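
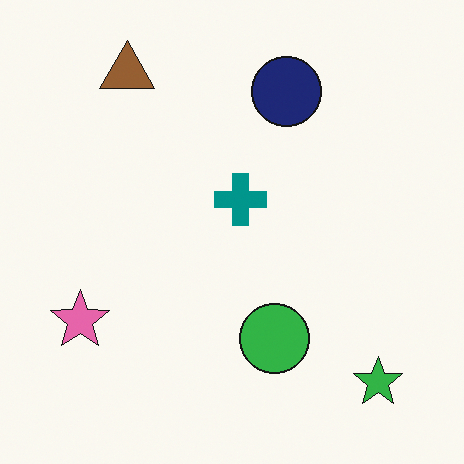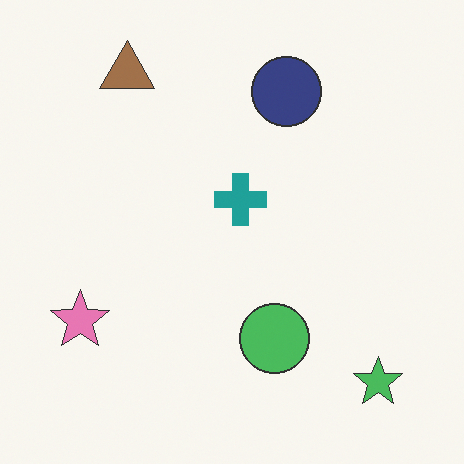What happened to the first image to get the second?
This is the original image given slightly reduced contrast.

Tones are pushed toward mid-grey across the whole image — a global contrast change.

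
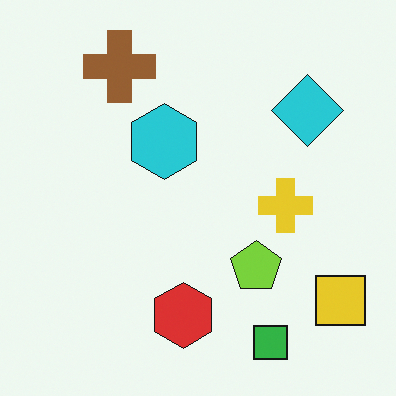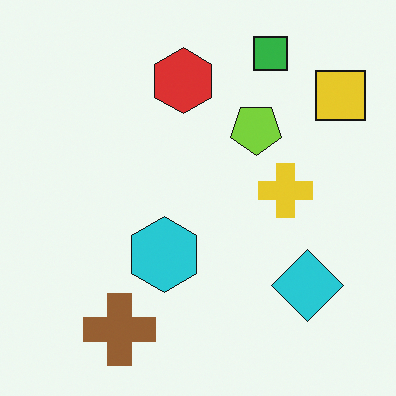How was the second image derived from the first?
Flipped vertically (top ↔ bottom).

The green square is in the bottom-right of the first image and the top-right of the second — shapes on opposite sides of the horizontal midline have swapped in a mirror flip.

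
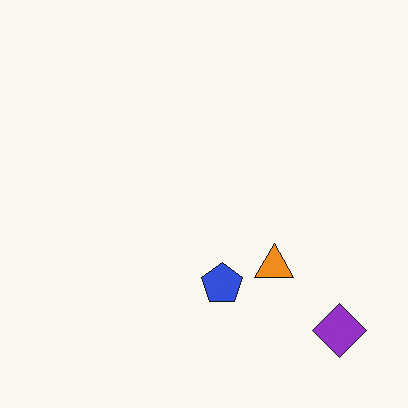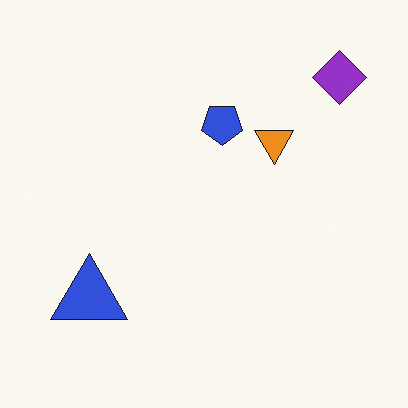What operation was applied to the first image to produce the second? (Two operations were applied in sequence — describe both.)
This is the original image flipped vertically (top ↔ bottom), then overlaid with an additional blue triangle.

The purple diamond is in the bottom-right of the first image and the top-right of the second — shapes on opposite sides of the horizontal midline have swapped in a mirror flip. A blue triangle appears in the second image that is absent from the first.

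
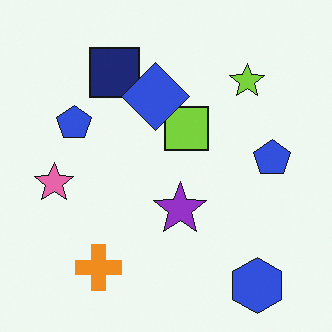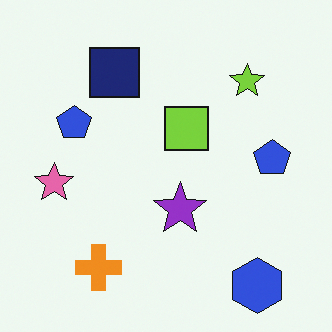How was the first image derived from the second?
Overlaid with an additional blue diamond.

A blue diamond appears in the first image that is absent from the second.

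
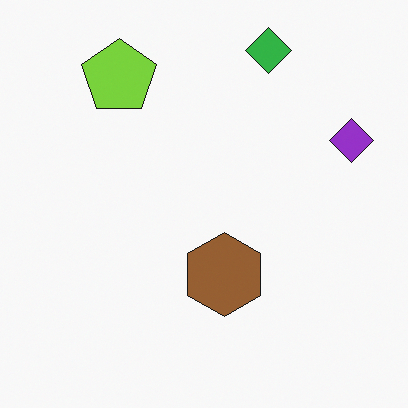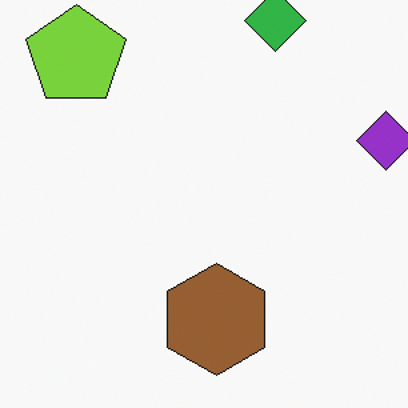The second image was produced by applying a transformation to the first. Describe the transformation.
The image was cropped to a modestly smaller region and rescaled.

The visible shapes are larger and the field of view is narrower; shapes near the original edges may be partly or wholly outside the frame — a crop-and-rescale.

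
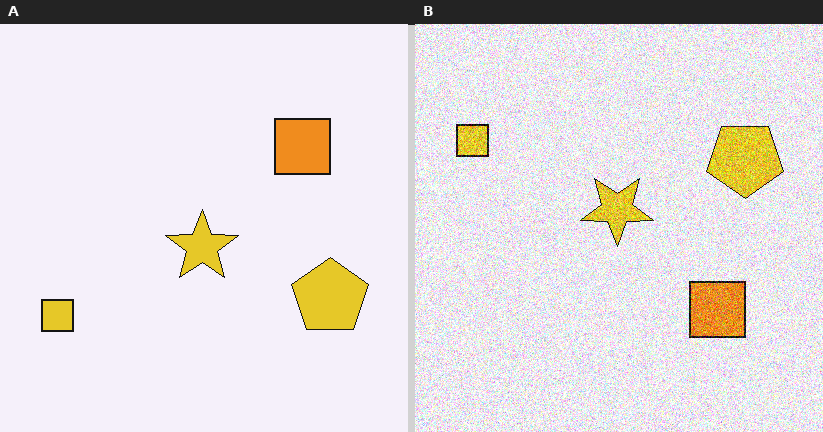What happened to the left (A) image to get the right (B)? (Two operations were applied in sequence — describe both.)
The right (B) image is the left (A) flipped vertically (top ↔ bottom), then degraded with a thick layer of grain.

The yellow square is in the bottom-left of the left (A) image and the top-left of the right (B) — shapes on opposite sides of the horizontal midline have swapped in a mirror flip. Random speckle covers the whole image, including the flat background.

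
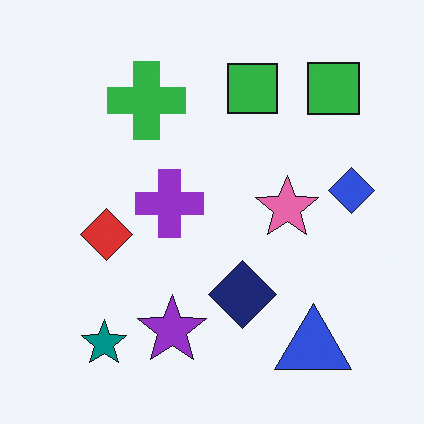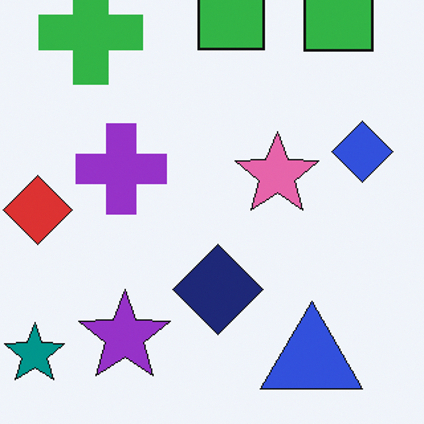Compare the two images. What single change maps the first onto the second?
The image was cropped to a modestly smaller region and rescaled.

The visible shapes are larger and the field of view is narrower; shapes near the original edges may be partly or wholly outside the frame — a crop-and-rescale.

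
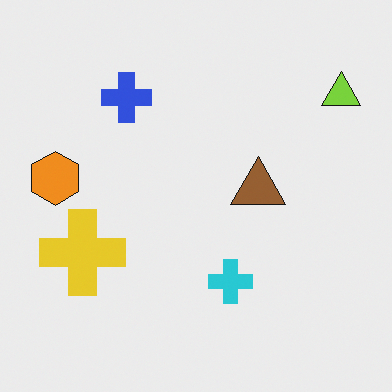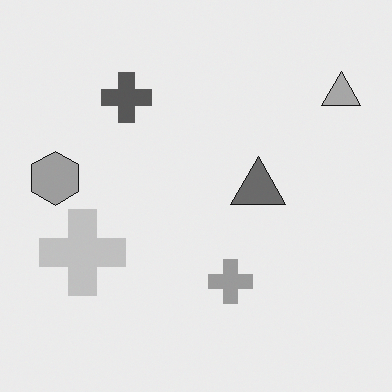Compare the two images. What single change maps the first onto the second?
The image was converted to grayscale.

All color is removed — every shape is now a shade of grey.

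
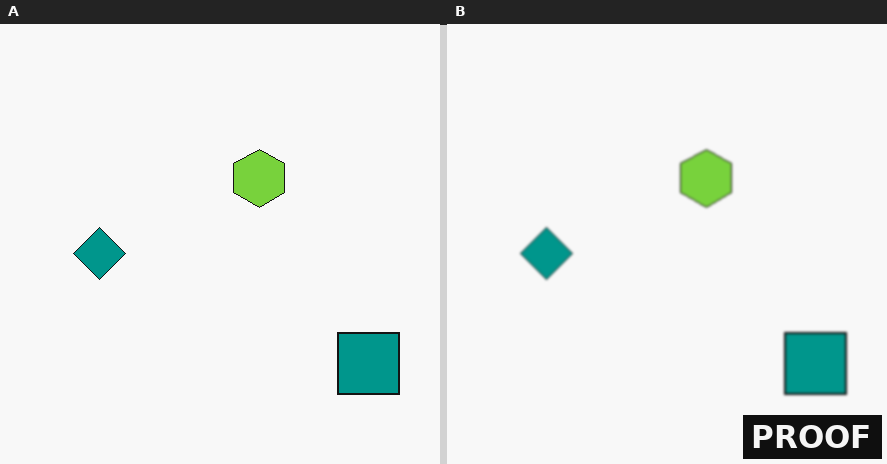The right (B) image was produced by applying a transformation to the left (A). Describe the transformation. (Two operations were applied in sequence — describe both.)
The right (B) image is the left (A) given a subtle gaussian blur, then watermarked with the text "PROOF" in the lower-right corner.

Shape edges and outlines are uniformly softened across the whole image. A dark label reading "PROOF" appears in the lower-right corner.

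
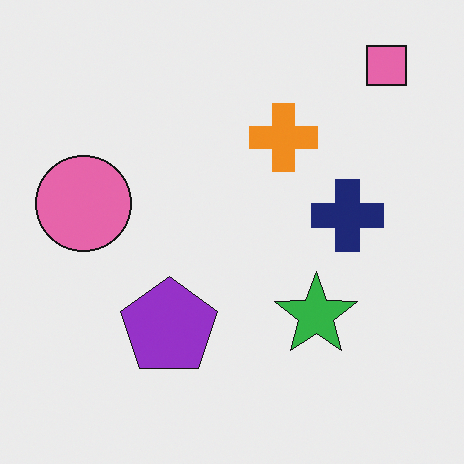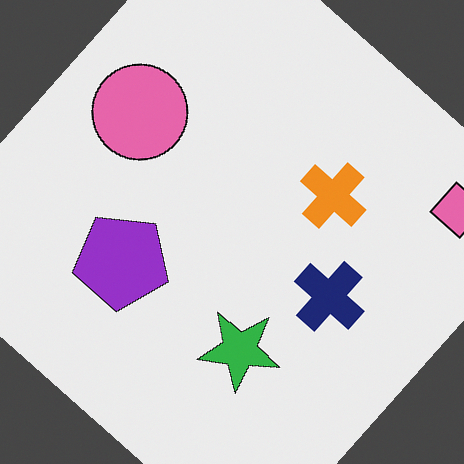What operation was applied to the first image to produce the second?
This is the original image rotated clockwise by a large amount — several tens of degrees.

Every shape is tilted by the same angle and the image corners show triangular fill wedges — a whole-image rotation by a non-right angle.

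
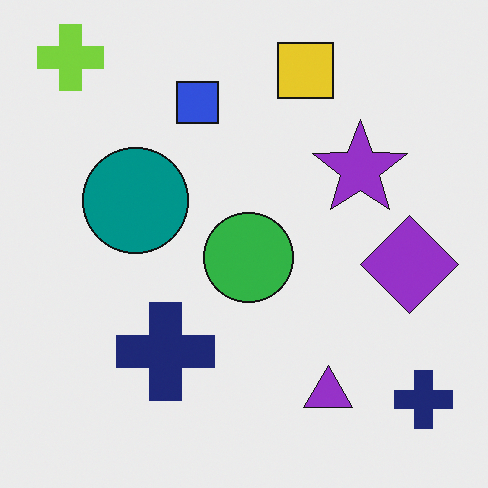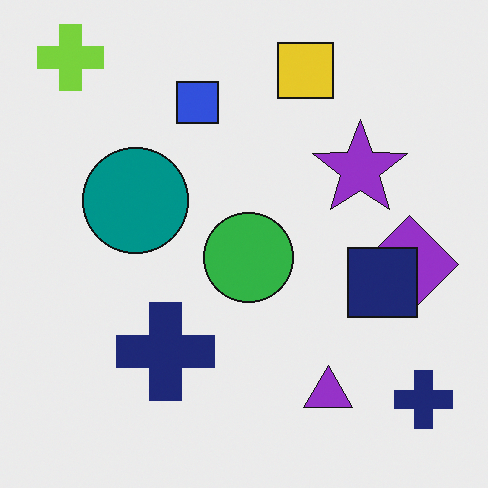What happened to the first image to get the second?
The image was overlaid with an additional navy square.

A navy square appears in the second image that is absent from the first.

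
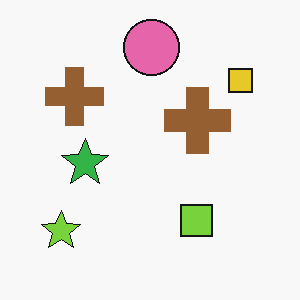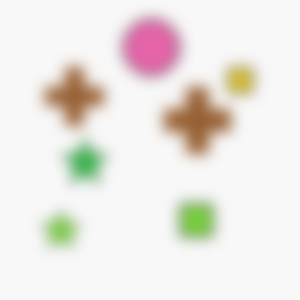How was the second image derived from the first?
Heavily blurred.

Shape edges and outlines are uniformly softened across the whole image.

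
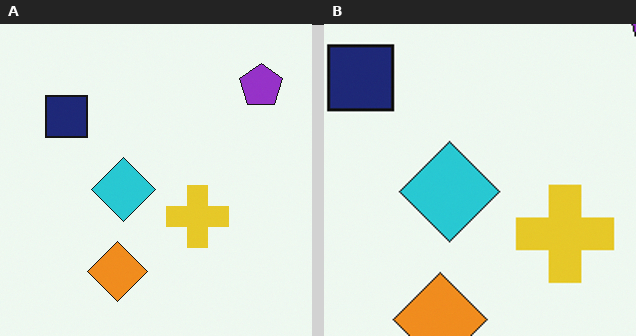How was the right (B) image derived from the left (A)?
The right (B) image is the left (A) cropped slightly and scaled back up.

The visible shapes are larger and the field of view is narrower; shapes near the original edges may be partly or wholly outside the frame — a crop-and-rescale.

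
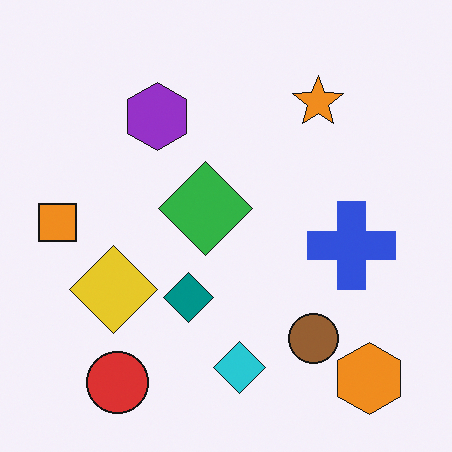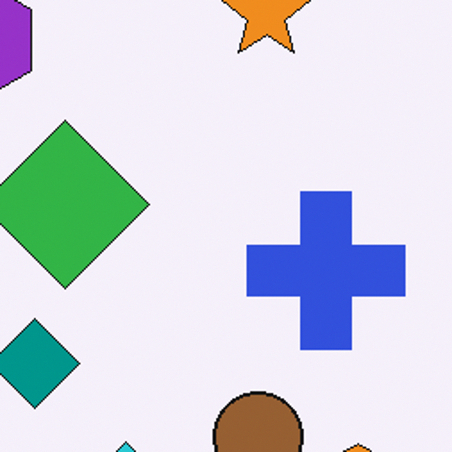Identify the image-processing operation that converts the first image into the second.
Cropped tightly and scaled back up.

The visible shapes are larger and the field of view is narrower; shapes near the original edges may be partly or wholly outside the frame — a crop-and-rescale.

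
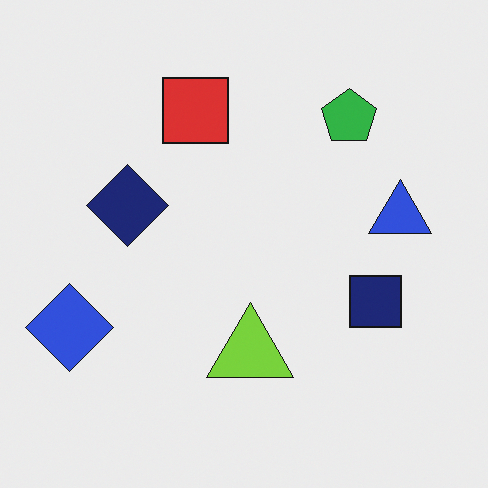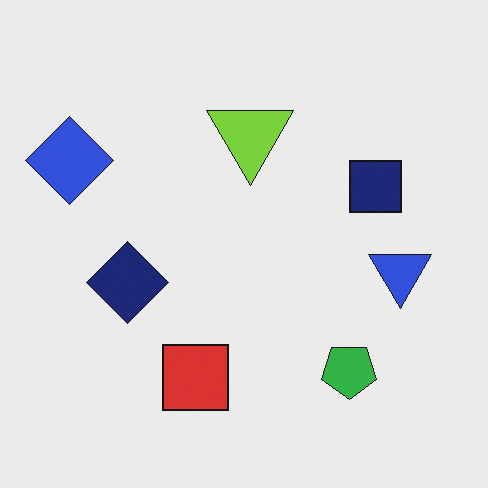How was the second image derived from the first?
The second image is the first flipped vertically (top ↔ bottom).

The red square is in the top of the first image and the bottom of the second — shapes on opposite sides of the horizontal midline have swapped in a mirror flip.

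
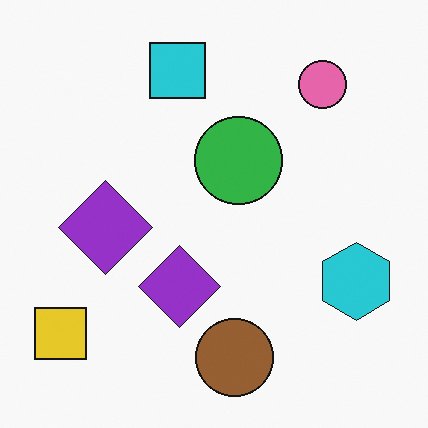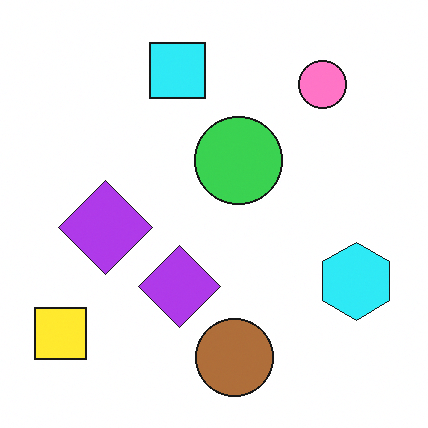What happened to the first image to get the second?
It was brightened a little.

Every pixel — background and shapes alike — is uniformly brightened.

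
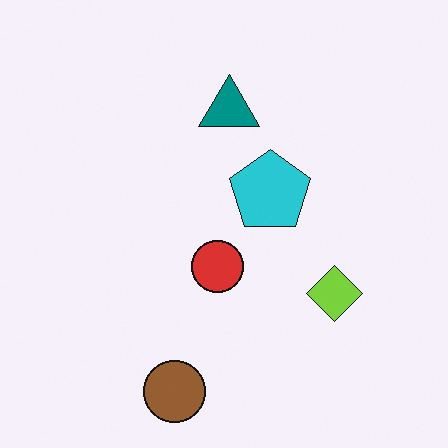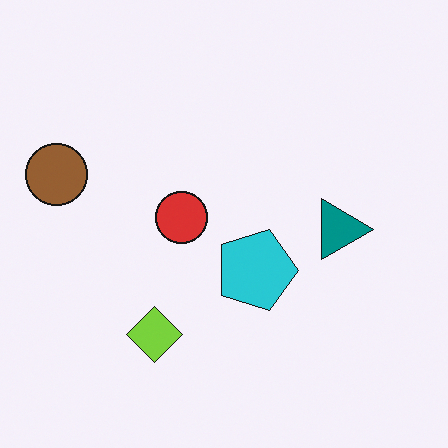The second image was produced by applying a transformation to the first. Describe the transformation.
The image was rotated 90° clockwise.

The brown circle sits in the bottom of the first image and the left of the second — consistent with a whole-image 90° clockwise rotation.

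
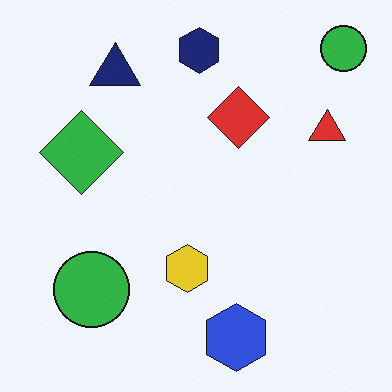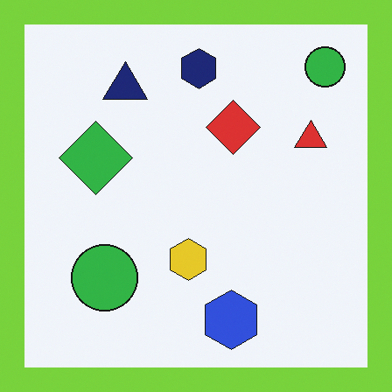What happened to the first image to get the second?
Framed with a lime border.

A solid lime frame runs around the edge of the second image, with the content slightly shrunk inside it.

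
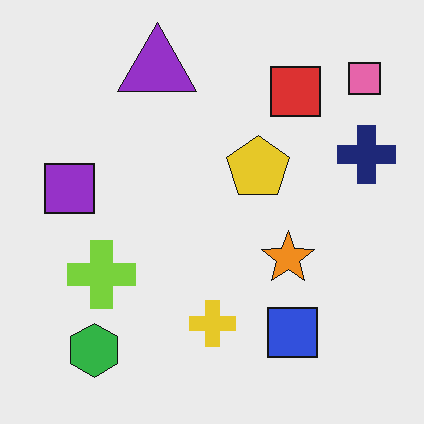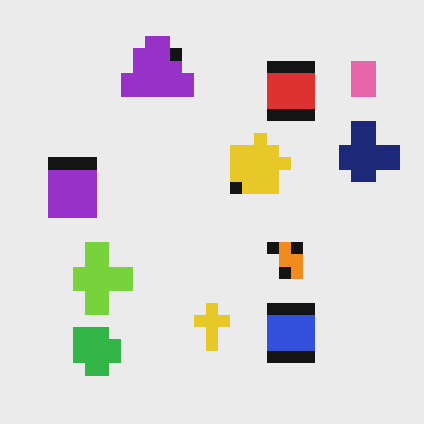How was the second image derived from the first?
The transformation is: heavily pixelated into large blocks.

Shapes are reduced to large square blocks; fine edges and outlines are lost — a downscale-then-upscale (mosaic) effect.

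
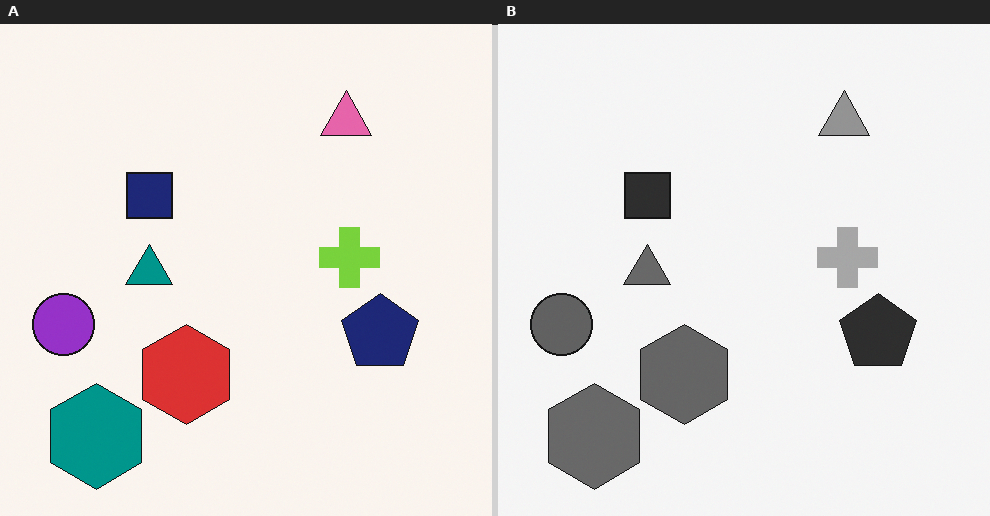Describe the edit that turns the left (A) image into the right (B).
The right (B) image is the left (A) converted to grayscale.

All color is removed — every shape is now a shade of grey.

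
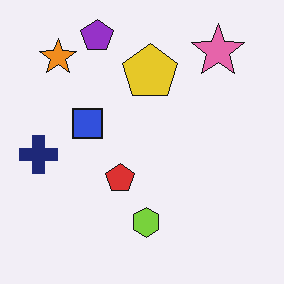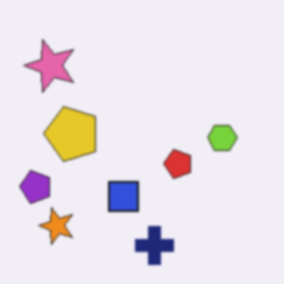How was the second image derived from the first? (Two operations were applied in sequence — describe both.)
The image was rotated 90° counter-clockwise, then lightly blurred.

The orange star sits in the top-left of the first image and the bottom-left of the second — consistent with a whole-image 90° counter-clockwise rotation. Shape edges and outlines are uniformly softened across the whole image.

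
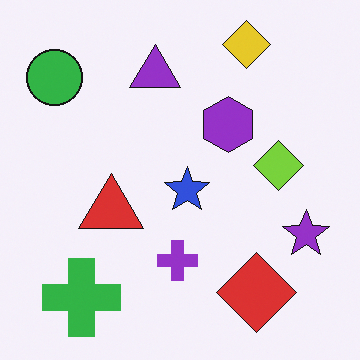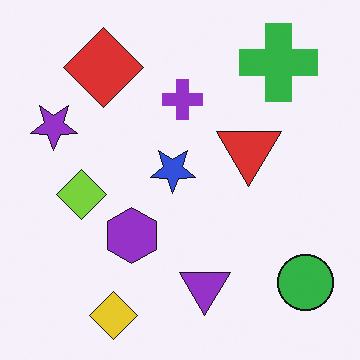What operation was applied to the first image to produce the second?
Rotated 180°.

The green circle sits in the top-left of the first image and the bottom-right of the second — consistent with a whole-image 180° rotation.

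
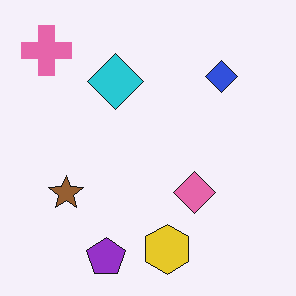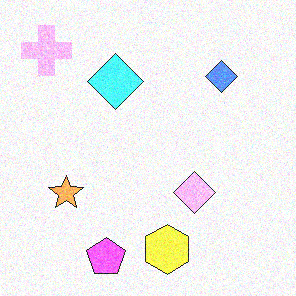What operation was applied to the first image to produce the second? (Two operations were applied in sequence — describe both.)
This is the original image substantially brightened, then degraded with visible gaussian noise.

Every pixel — background and shapes alike — is uniformly brightened. Random speckle covers the whole image, including the flat background.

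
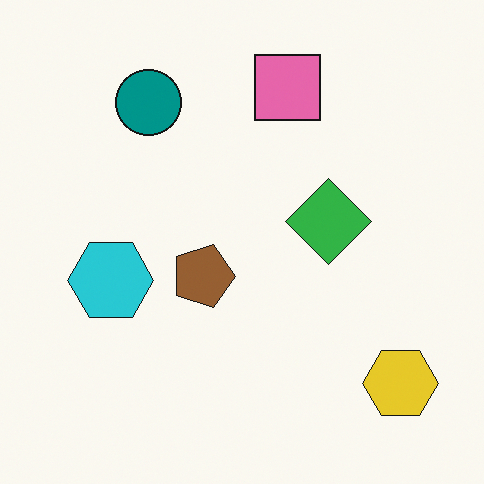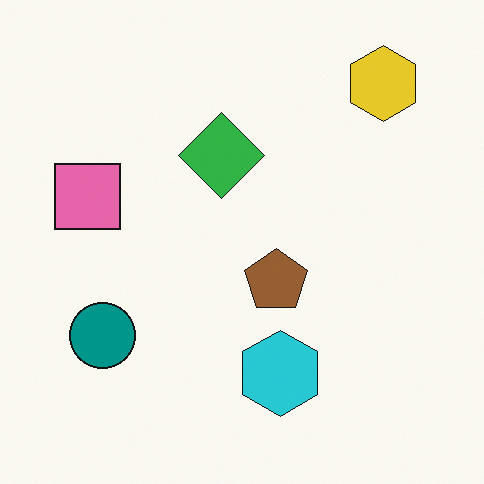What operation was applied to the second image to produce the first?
This is the original image rotated 90° clockwise.

The yellow hexagon sits in the top-right of the second image and the bottom-right of the first — consistent with a whole-image 90° clockwise rotation.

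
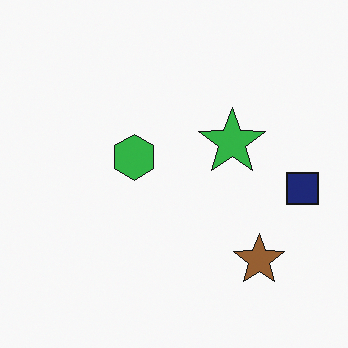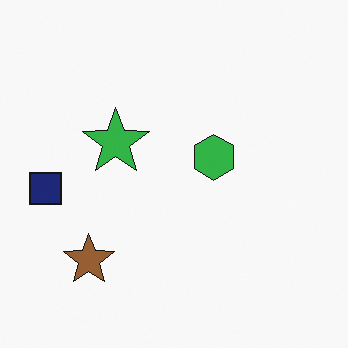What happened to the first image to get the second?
This is the original image flipped horizontally (left ↔ right).

The navy square is in the right of the first image and the left of the second — shapes on opposite sides of the vertical midline have swapped in a mirror flip.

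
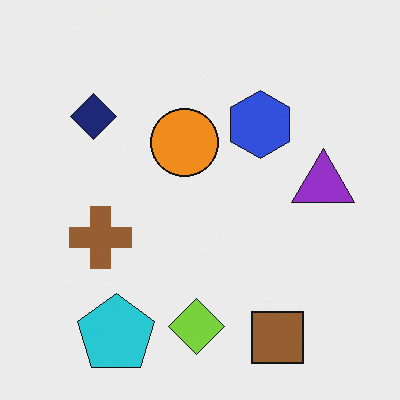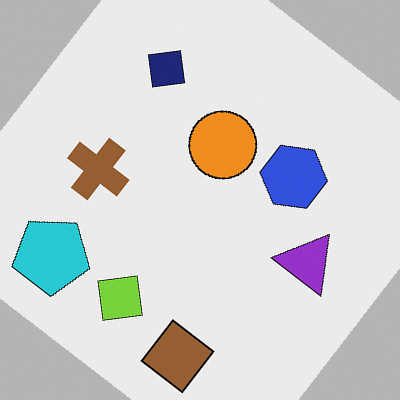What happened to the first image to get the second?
It was rotated clockwise by a large amount — several tens of degrees.

Every shape is tilted by the same angle and the image corners show triangular fill wedges — a whole-image rotation by a non-right angle.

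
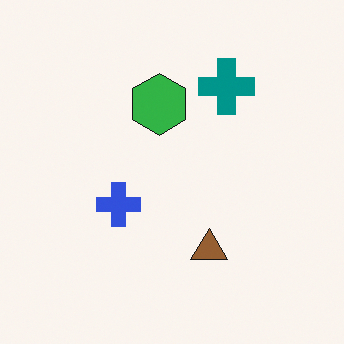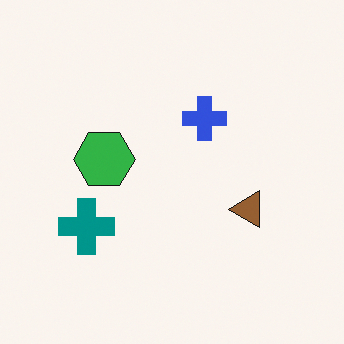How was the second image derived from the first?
Transposed (reflected across the top-left ↔ bottom-right diagonal).

Shapes have swapped their row and column positions — what was in the top-right is now in the bottom-left — a diagonal reflection.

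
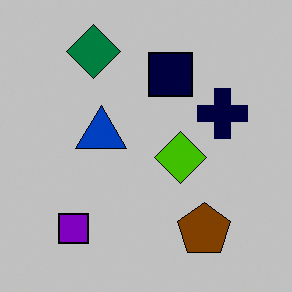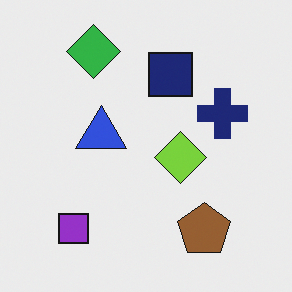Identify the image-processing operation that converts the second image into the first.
Aggressively posterized.

Each flat color has snapped to a coarser quantized level — most visibly, the near-white background has dropped to a flat grey.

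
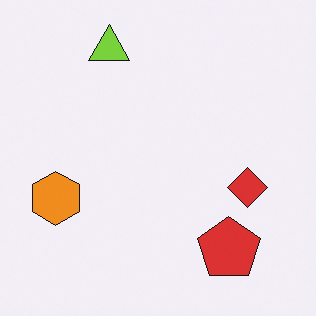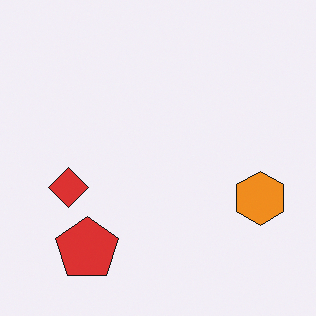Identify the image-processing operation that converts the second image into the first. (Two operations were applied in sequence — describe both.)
The first image is the second flipped horizontally (left ↔ right), then overlaid with an additional lime triangle.

The orange hexagon is in the right of the second image and the left of the first — shapes on opposite sides of the vertical midline have swapped in a mirror flip. A lime triangle appears in the first image that is absent from the second.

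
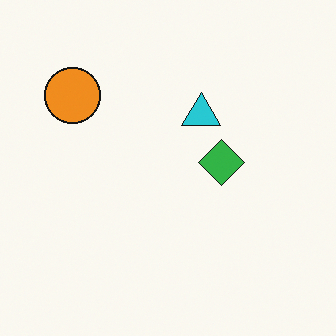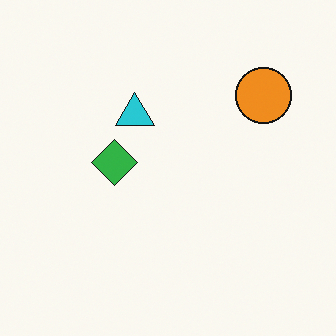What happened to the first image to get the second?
The image was flipped horizontally (left ↔ right).

The orange circle is in the top-left of the first image and the top-right of the second — shapes on opposite sides of the vertical midline have swapped in a mirror flip.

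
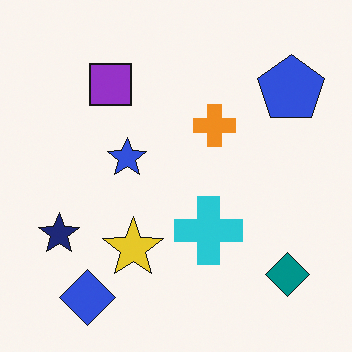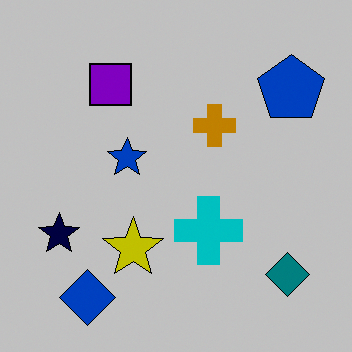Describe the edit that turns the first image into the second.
The transformation is: aggressively posterized.

Each flat color has snapped to a coarser quantized level — most visibly, the near-white background has dropped to a flat grey.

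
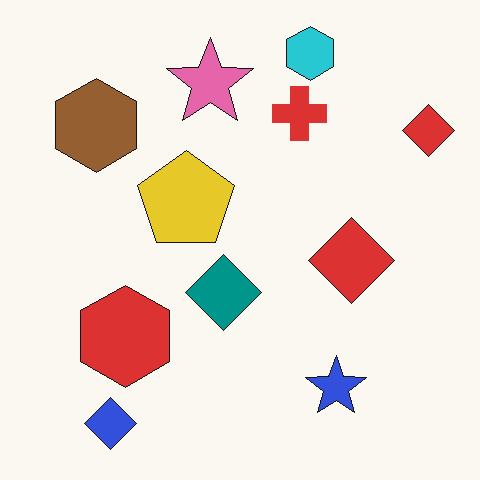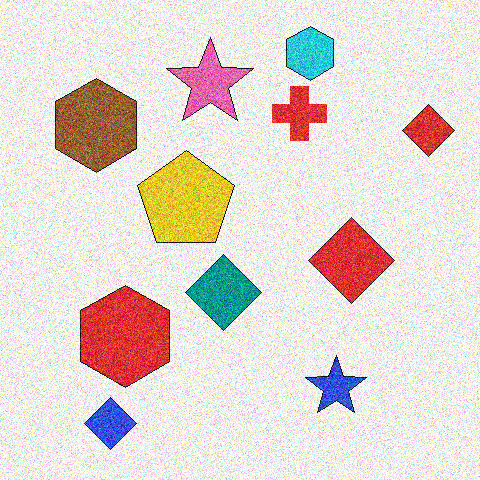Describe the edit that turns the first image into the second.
Degraded with heavy additive noise.

Random speckle covers the whole image, including the flat background.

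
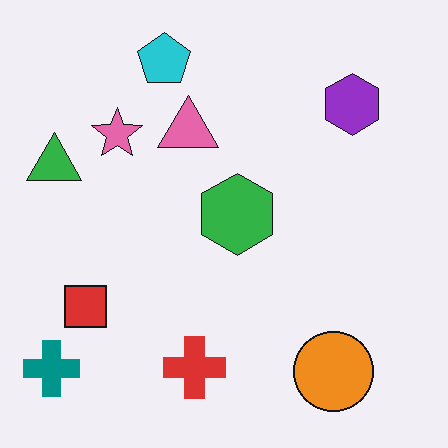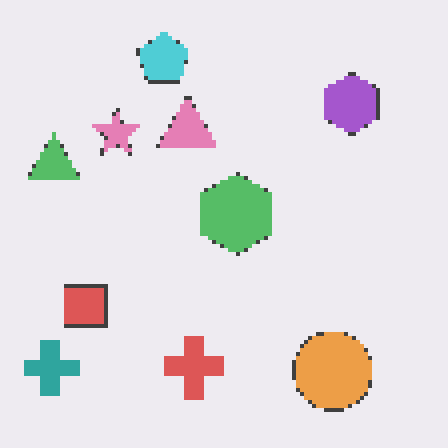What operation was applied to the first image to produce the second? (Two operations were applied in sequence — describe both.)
Given slightly reduced contrast, then lightly pixelated (a mild mosaic effect).

Tones are pushed toward mid-grey across the whole image — a global contrast change. Shapes are reduced to large square blocks; fine edges and outlines are lost — a downscale-then-upscale (mosaic) effect.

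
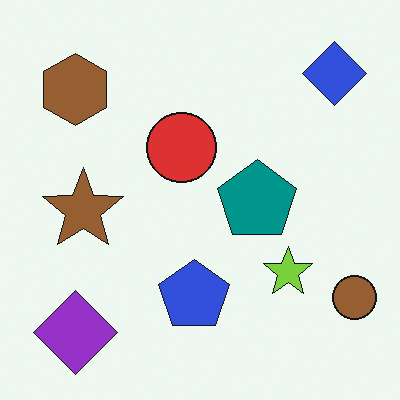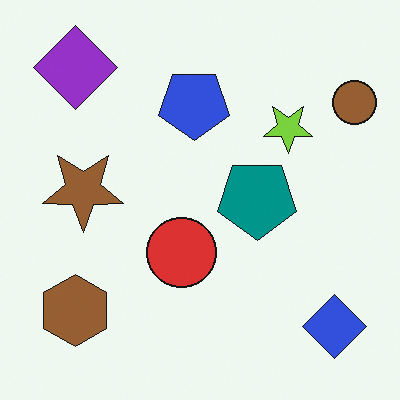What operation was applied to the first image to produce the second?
The transformation is: flipped vertically (top ↔ bottom).

The purple diamond is in the bottom-left of the first image and the top-left of the second — shapes on opposite sides of the horizontal midline have swapped in a mirror flip.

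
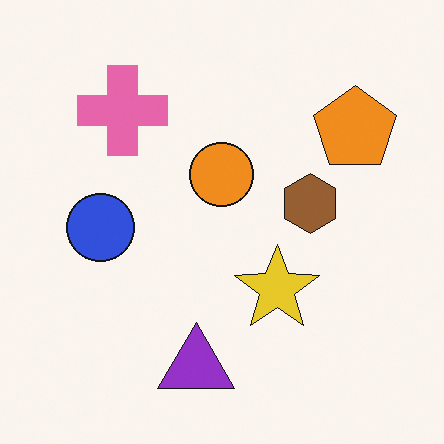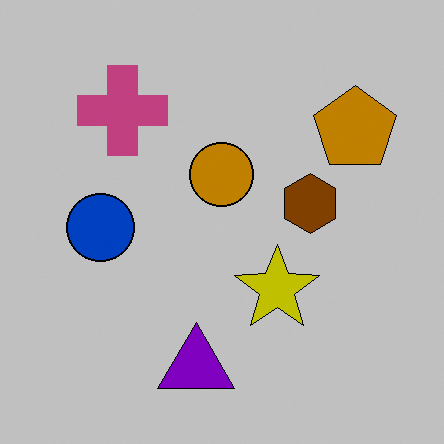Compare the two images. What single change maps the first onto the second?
It was aggressively posterized.

Each flat color has snapped to a coarser quantized level — most visibly, the near-white background has dropped to a flat grey.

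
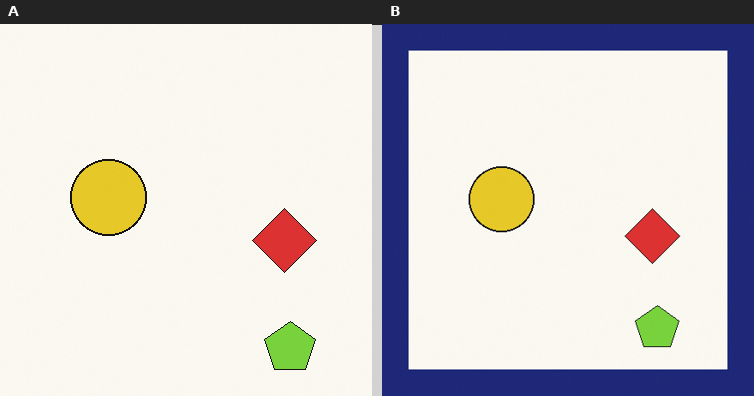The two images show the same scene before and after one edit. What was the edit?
The right (B) image is the left (A) framed with a navy border.

A solid navy frame runs around the edge of the right (B) image, with the content slightly shrunk inside it.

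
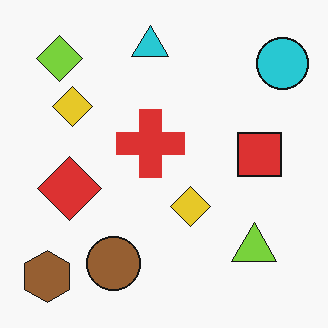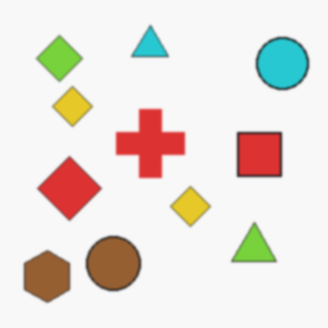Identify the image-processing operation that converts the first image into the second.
The transformation is: lightly blurred.

Shape edges and outlines are uniformly softened across the whole image.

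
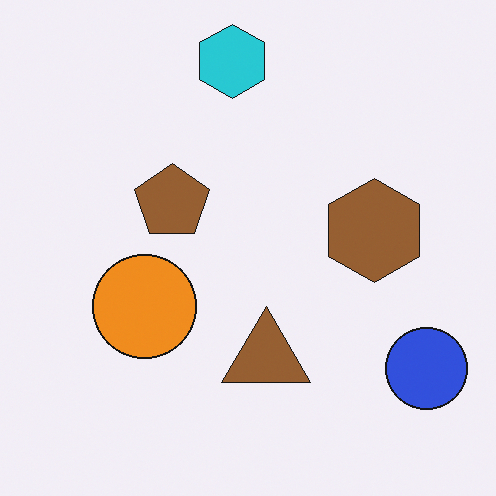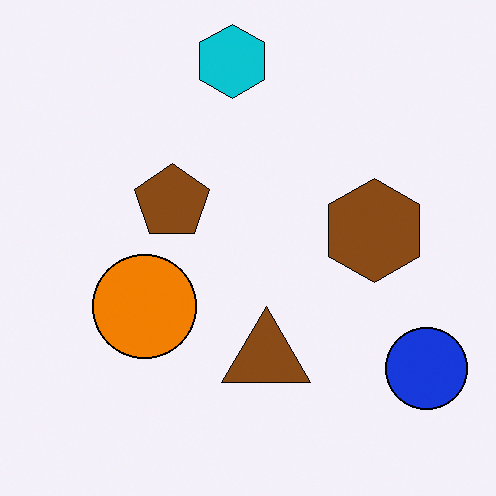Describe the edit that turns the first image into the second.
It was given slightly increased contrast.

Tones are pushed away from mid-grey across the whole image — a global contrast change.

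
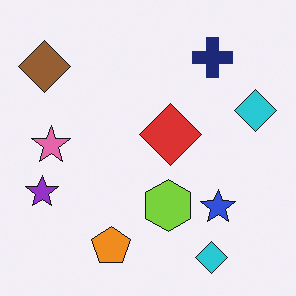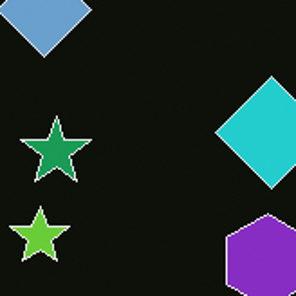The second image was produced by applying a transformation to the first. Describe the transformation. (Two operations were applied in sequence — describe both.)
This is the original image cropped tightly and scaled back up, then color-inverted (negative).

The visible shapes are larger and the field of view is narrower; shapes near the original edges may be partly or wholly outside the frame — a crop-and-rescale. The light background has become dark and every shape's color is its complement — a photographic negative.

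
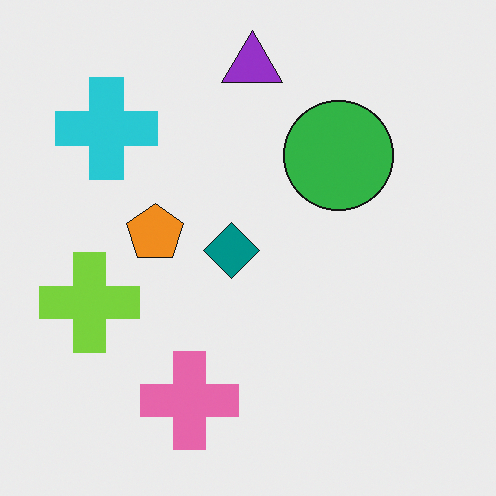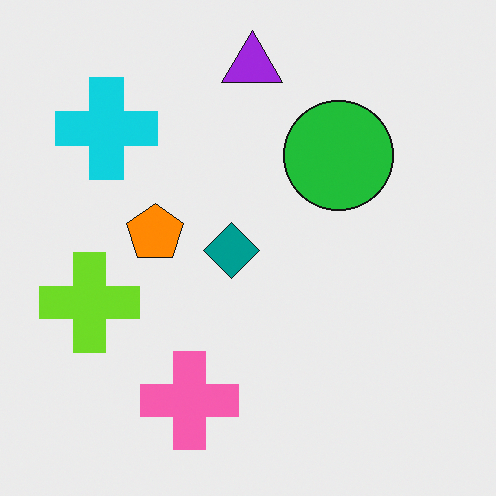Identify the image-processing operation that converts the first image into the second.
It was slightly oversaturated.

All colors are more vivid — a global saturation change.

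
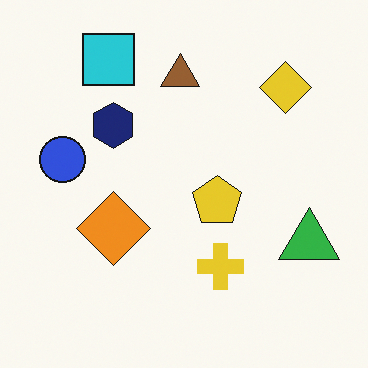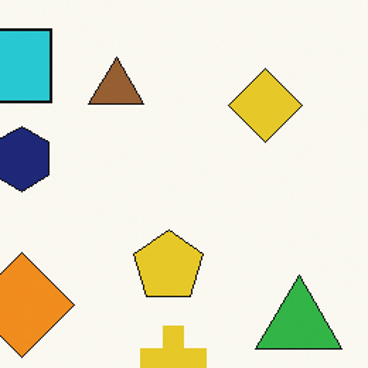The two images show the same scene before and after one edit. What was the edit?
It was cropped slightly and scaled back up.

The visible shapes are larger and the field of view is narrower; shapes near the original edges may be partly or wholly outside the frame — a crop-and-rescale.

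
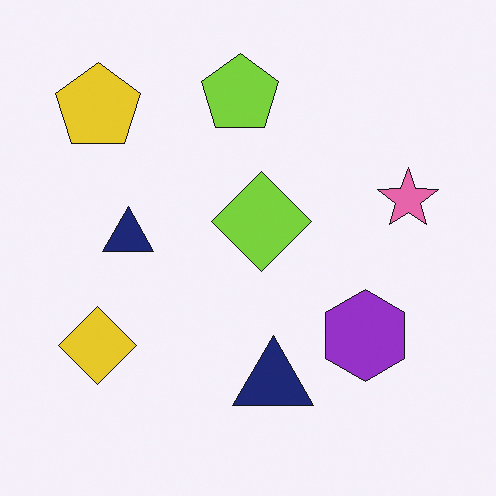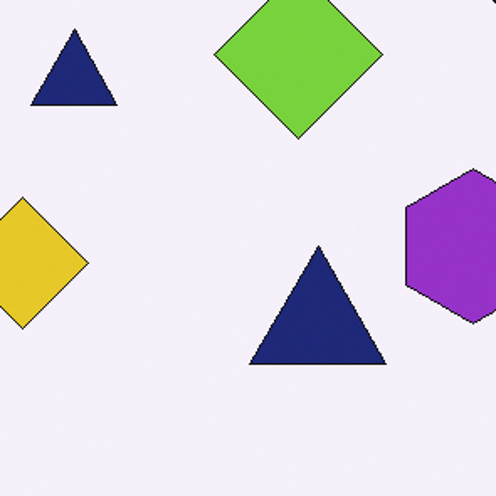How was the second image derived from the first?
The transformation is: cropped to a noticeably smaller region and rescaled.

The visible shapes are larger and the field of view is narrower; shapes near the original edges may be partly or wholly outside the frame — a crop-and-rescale.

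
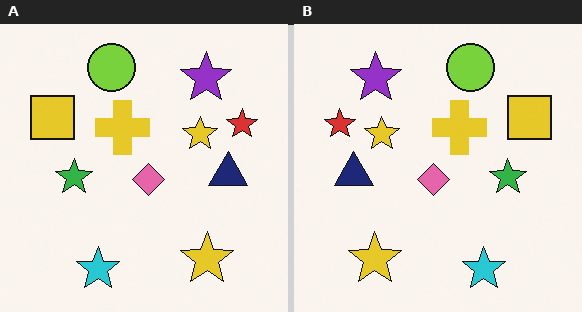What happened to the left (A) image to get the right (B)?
Flipped horizontally (left ↔ right).

The red star is in the right of the left (A) image and the left of the right (B) — shapes on opposite sides of the vertical midline have swapped in a mirror flip.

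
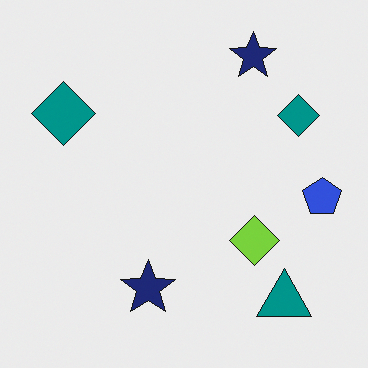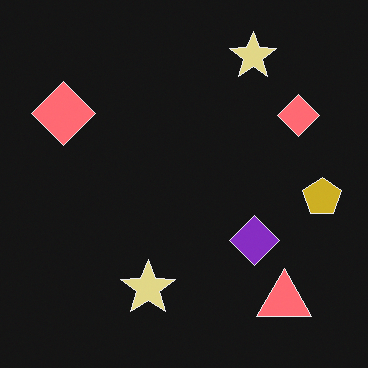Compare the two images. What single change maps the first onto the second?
Color-inverted (negative).

The light background has become dark and every shape's color is its complement — a photographic negative.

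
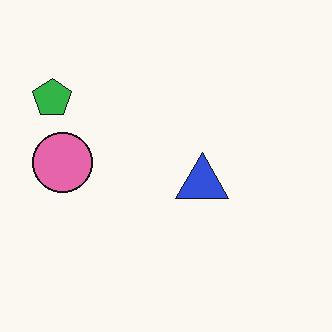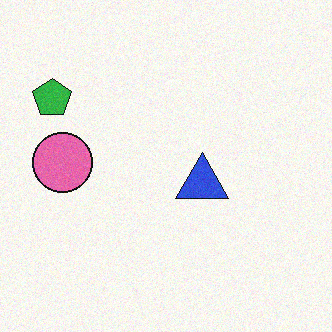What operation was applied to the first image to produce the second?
Degraded with a light layer of grain.

Random speckle covers the whole image, including the flat background.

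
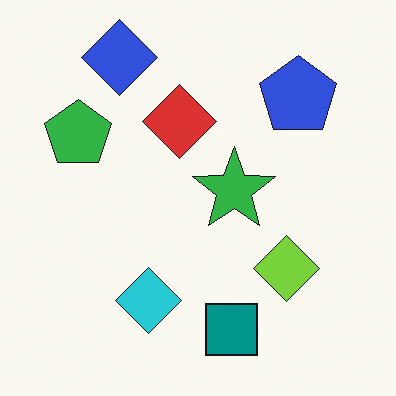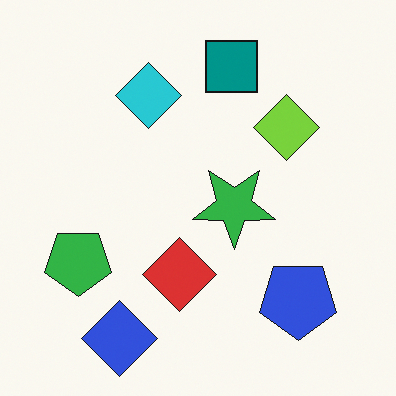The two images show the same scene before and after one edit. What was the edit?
This is the original image flipped vertically (top ↔ bottom).

The blue diamond is in the top-left of the first image and the bottom-left of the second — shapes on opposite sides of the horizontal midline have swapped in a mirror flip.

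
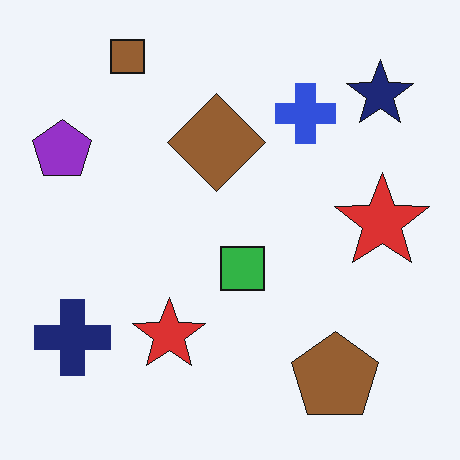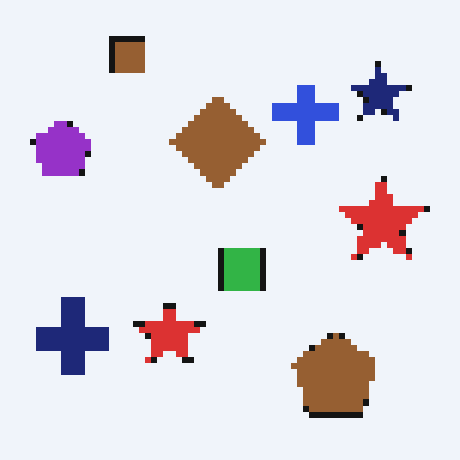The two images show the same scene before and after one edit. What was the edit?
Moderately pixelated.

Shapes are reduced to large square blocks; fine edges and outlines are lost — a downscale-then-upscale (mosaic) effect.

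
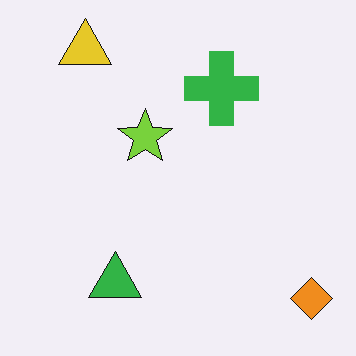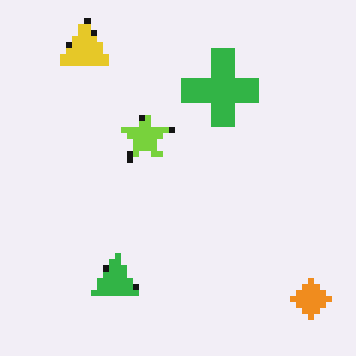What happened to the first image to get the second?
This is the original image pixelated into visible square blocks.

Shapes are reduced to large square blocks; fine edges and outlines are lost — a downscale-then-upscale (mosaic) effect.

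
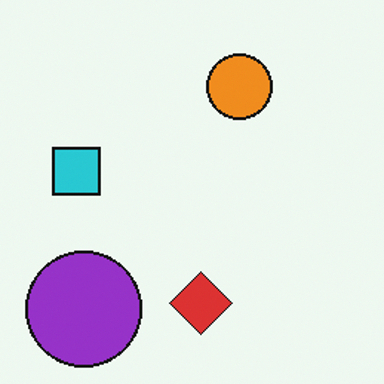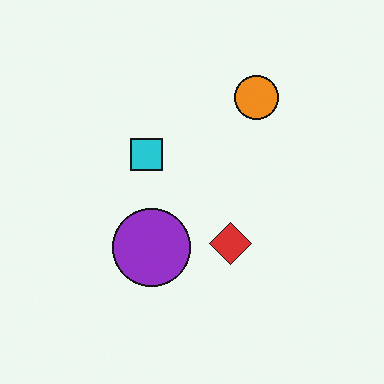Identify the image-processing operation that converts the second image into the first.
Cropped to a modestly smaller region and rescaled.

The visible shapes are larger and the field of view is narrower; shapes near the original edges may be partly or wholly outside the frame — a crop-and-rescale.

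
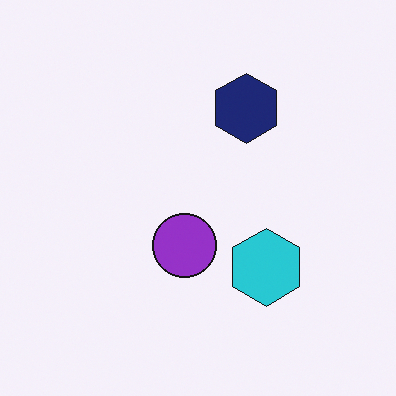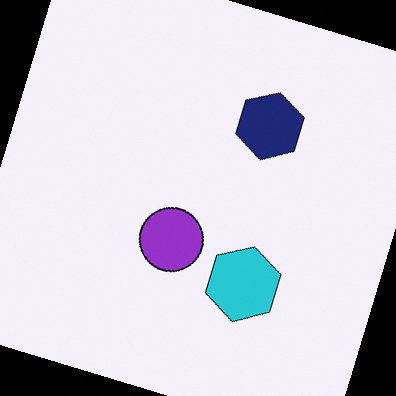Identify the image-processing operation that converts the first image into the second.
The second image is the first rotated clockwise by a clearly visible amount.

Every shape is tilted by the same angle and the image corners show triangular fill wedges — a whole-image rotation by a non-right angle.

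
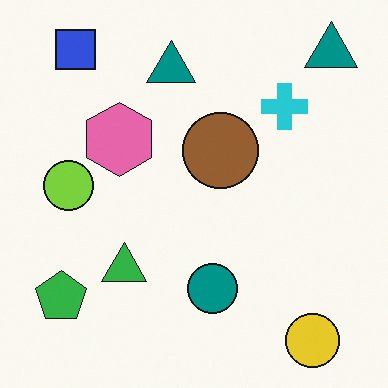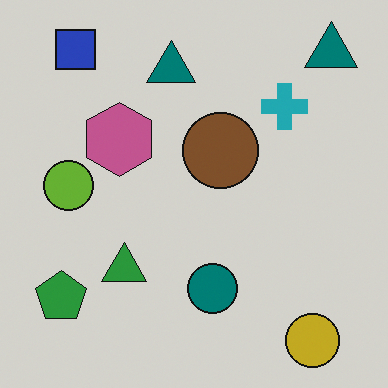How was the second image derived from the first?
The second image is the first darkened a little.

Every pixel — background and shapes alike — is uniformly darkened.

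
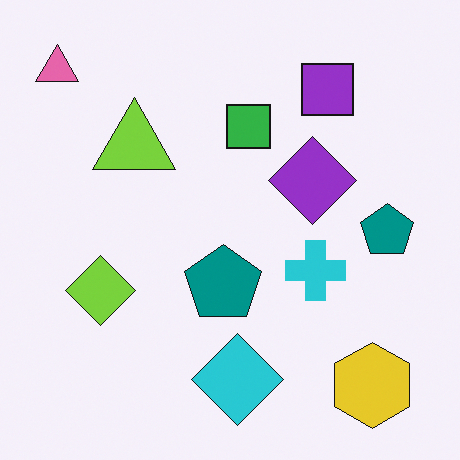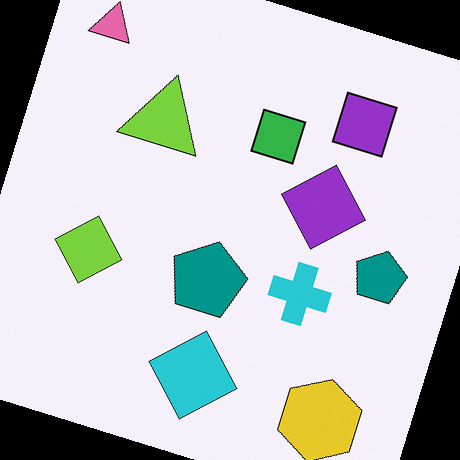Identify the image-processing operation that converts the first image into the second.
The image was rotated clockwise by a clearly visible amount.

Every shape is tilted by the same angle and the image corners show triangular fill wedges — a whole-image rotation by a non-right angle.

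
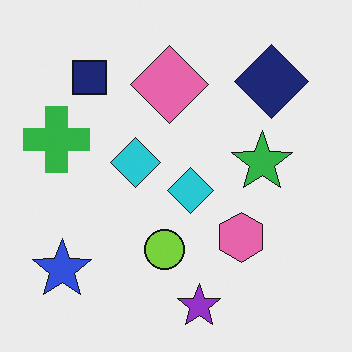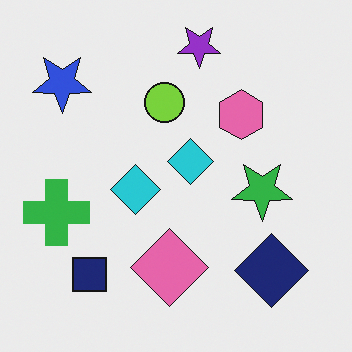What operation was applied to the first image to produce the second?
The transformation is: flipped vertically (top ↔ bottom).

The purple star is in the bottom of the first image and the top of the second — shapes on opposite sides of the horizontal midline have swapped in a mirror flip.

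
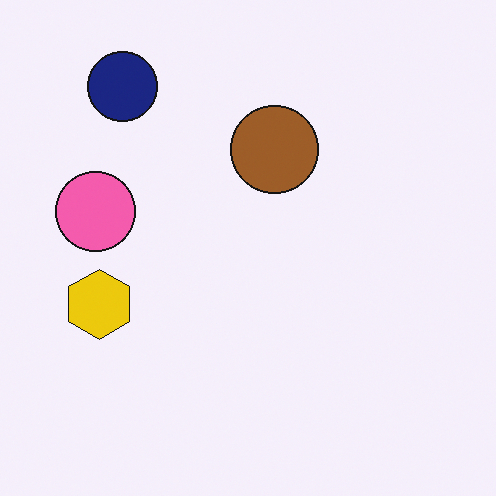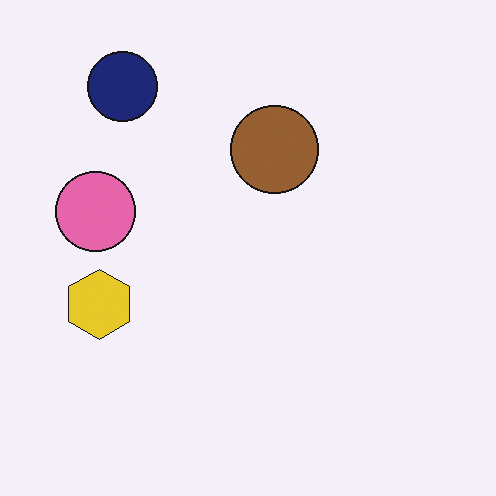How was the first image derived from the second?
This is the original image slightly oversaturated.

All colors are more vivid — a global saturation change.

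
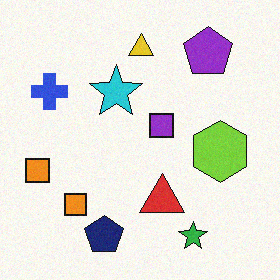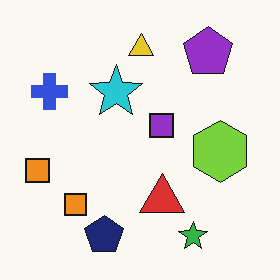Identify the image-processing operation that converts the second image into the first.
Degraded with light additive noise.

Random speckle covers the whole image, including the flat background.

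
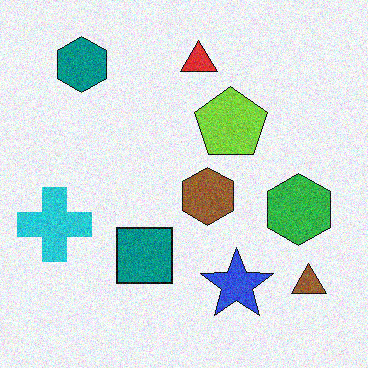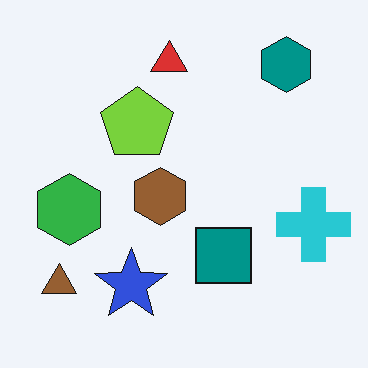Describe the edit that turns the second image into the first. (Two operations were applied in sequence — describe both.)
This is the original image flipped horizontally (left ↔ right), then degraded with visible gaussian noise.

The cyan cross is in the right of the second image and the left of the first — shapes on opposite sides of the vertical midline have swapped in a mirror flip. Random speckle covers the whole image, including the flat background.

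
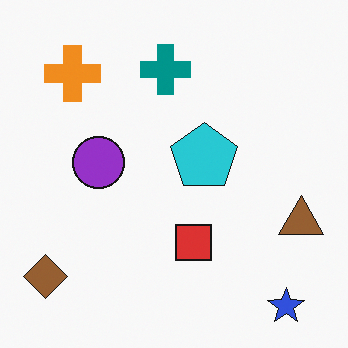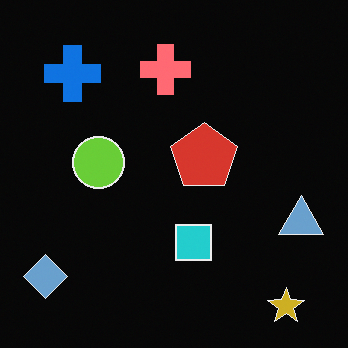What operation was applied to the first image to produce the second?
It was color-inverted (negative).

The light background has become dark and every shape's color is its complement — a photographic negative.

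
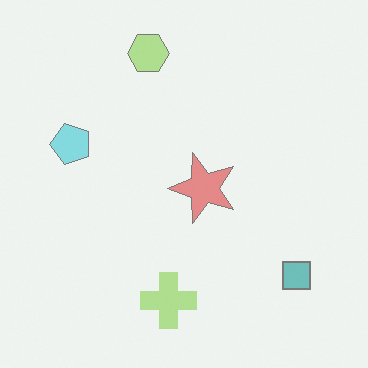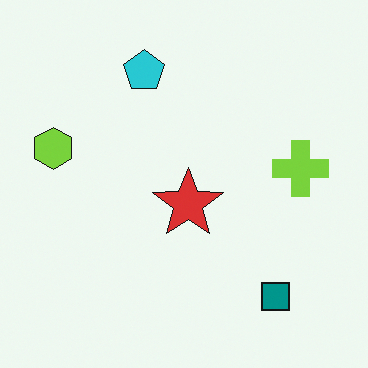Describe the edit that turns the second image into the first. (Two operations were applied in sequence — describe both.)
The first image is the second washed out (contrast reduced), then transposed (reflected across the top-left ↔ bottom-right diagonal).

Tones are pushed toward mid-grey across the whole image — a global contrast change. Shapes have swapped their row and column positions — what was in the top-right is now in the bottom-left — a diagonal reflection.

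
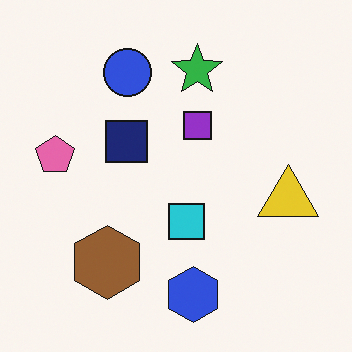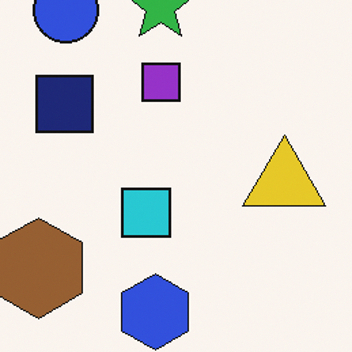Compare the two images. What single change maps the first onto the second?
It was cropped to a modestly smaller region and rescaled.

The visible shapes are larger and the field of view is narrower; shapes near the original edges may be partly or wholly outside the frame — a crop-and-rescale.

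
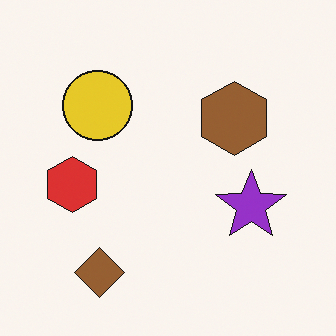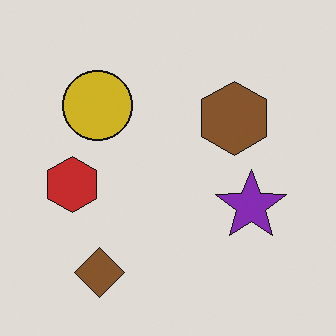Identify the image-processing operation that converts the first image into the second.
This is the original image darkened a little.

Every pixel — background and shapes alike — is uniformly darkened.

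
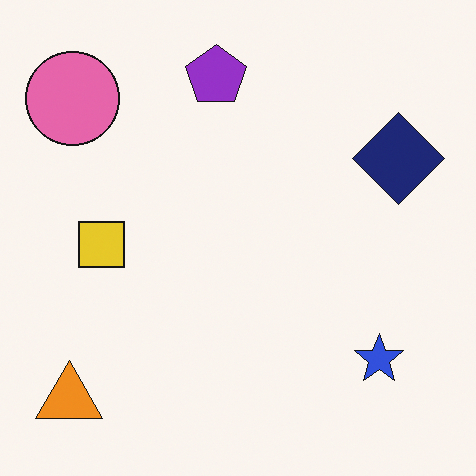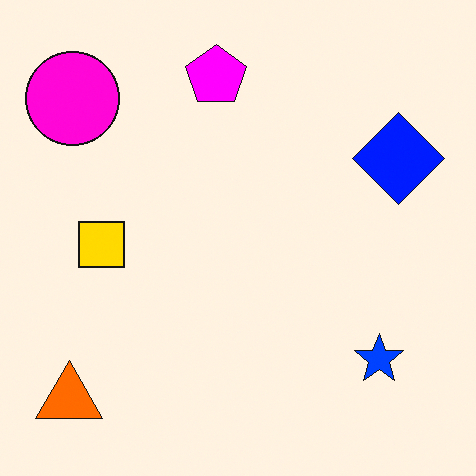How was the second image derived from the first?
The image was heavily oversaturated.

All colors are more vivid — a global saturation change.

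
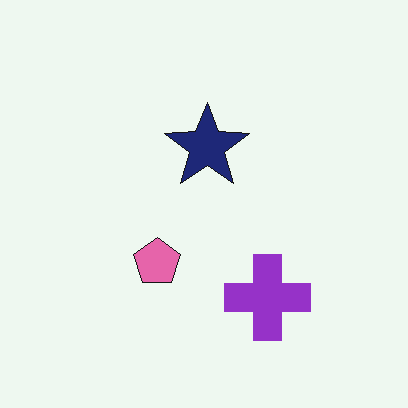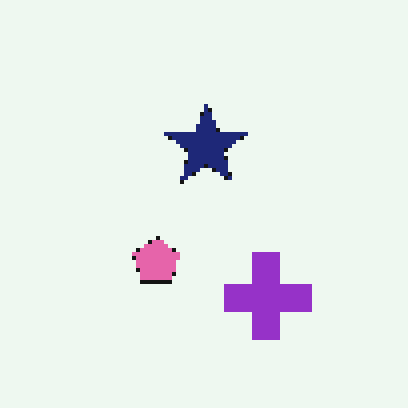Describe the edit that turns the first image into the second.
This is the original image lightly pixelated (a mild mosaic effect).

Shapes are reduced to large square blocks; fine edges and outlines are lost — a downscale-then-upscale (mosaic) effect.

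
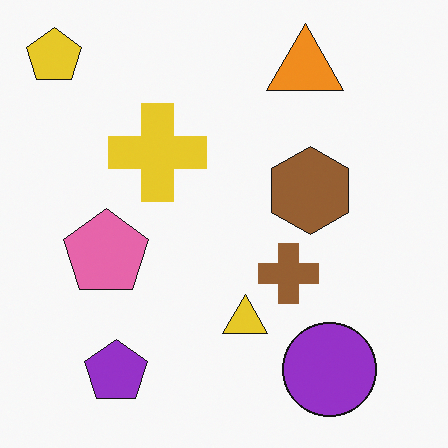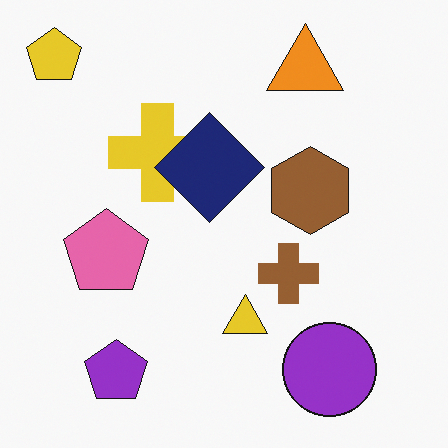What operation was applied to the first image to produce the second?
Overlaid with an additional navy diamond.

A navy diamond appears in the second image that is absent from the first.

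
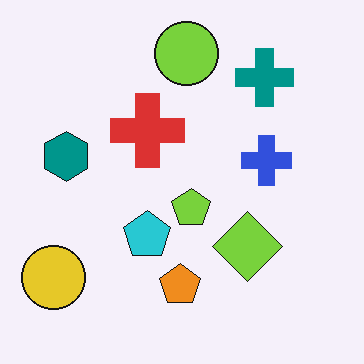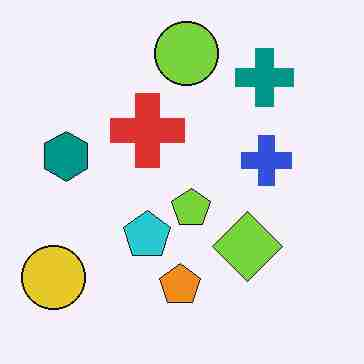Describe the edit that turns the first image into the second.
The image was heavily JPEG-compressed with obvious blocking artifacts.

Blocky 8×8 compression artifacts appear around shape edges and the flat background shows ringing — characteristic JPEG degradation.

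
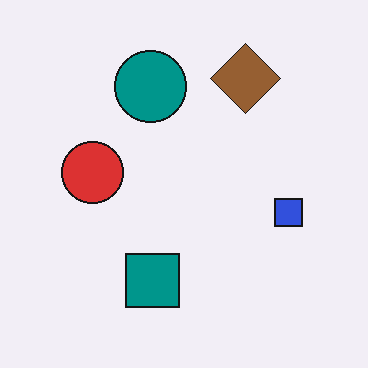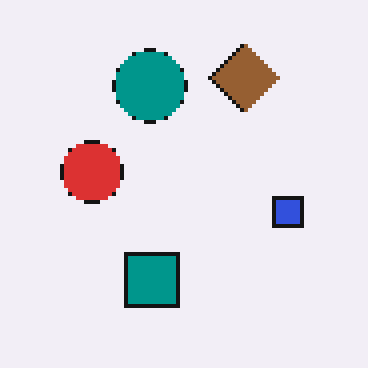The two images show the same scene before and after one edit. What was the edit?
The transformation is: lightly pixelated (a mild mosaic effect).

Shapes are reduced to large square blocks; fine edges and outlines are lost — a downscale-then-upscale (mosaic) effect.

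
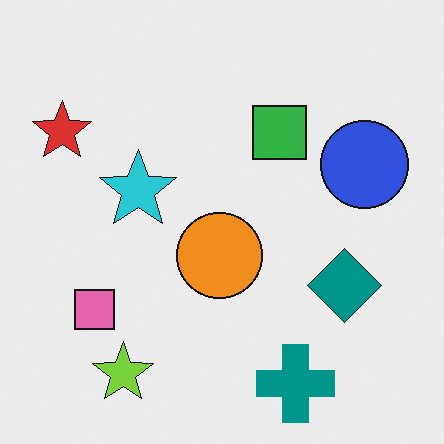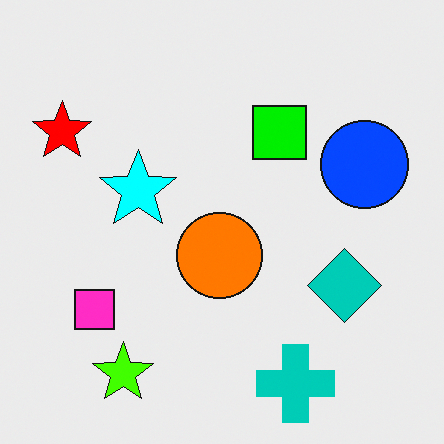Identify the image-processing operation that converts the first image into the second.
It was heavily oversaturated.

All colors are more vivid — a global saturation change.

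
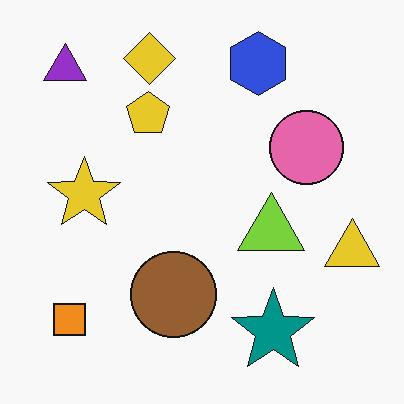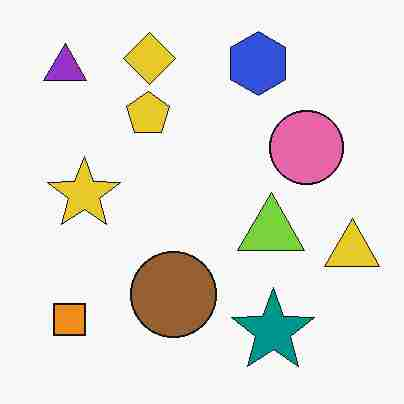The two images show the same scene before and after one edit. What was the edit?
The transformation is: heavily JPEG-compressed with obvious blocking artifacts.

Blocky 8×8 compression artifacts appear around shape edges and the flat background shows ringing — characteristic JPEG degradation.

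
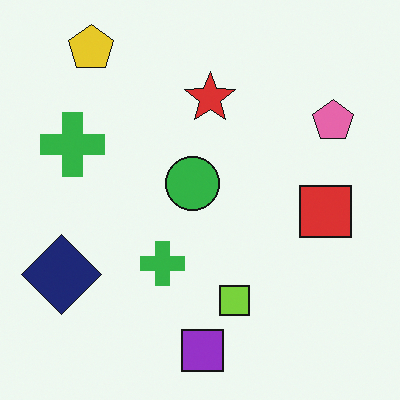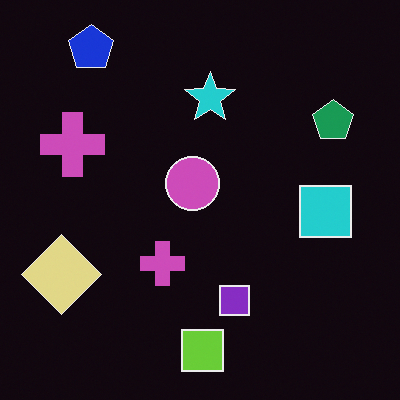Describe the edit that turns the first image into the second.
The second image is the first color-inverted (negative).

The light background has become dark and every shape's color is its complement — a photographic negative.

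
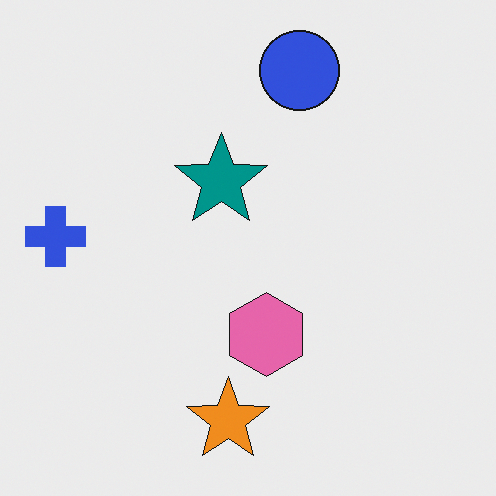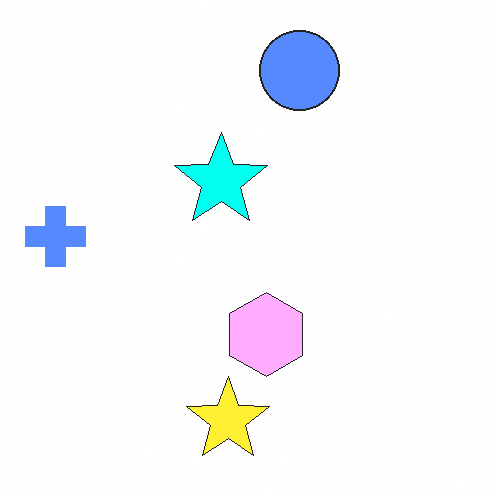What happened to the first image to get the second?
It was brightened a lot.

Every pixel — background and shapes alike — is uniformly brightened.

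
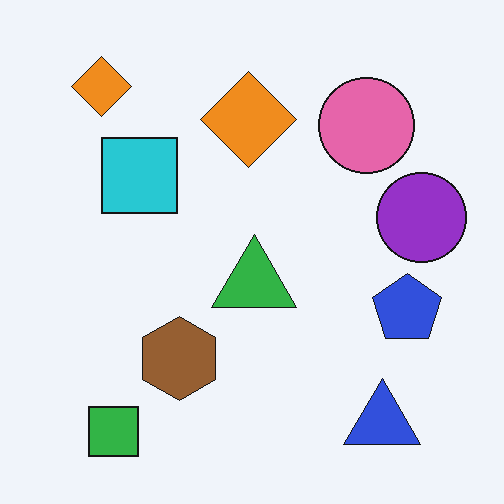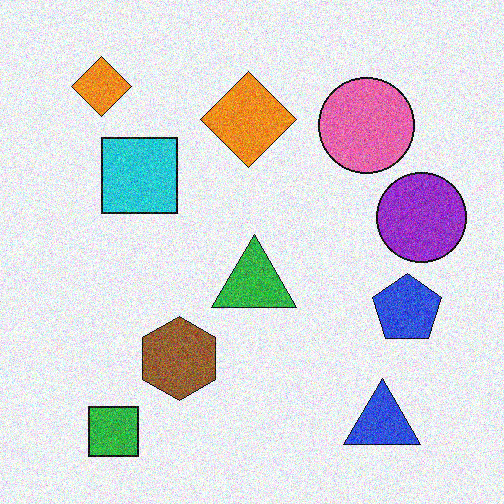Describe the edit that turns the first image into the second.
The transformation is: degraded with moderate additive noise.

Random speckle covers the whole image, including the flat background.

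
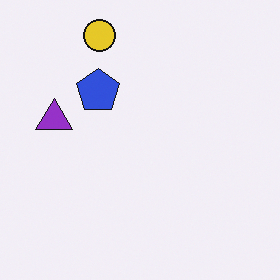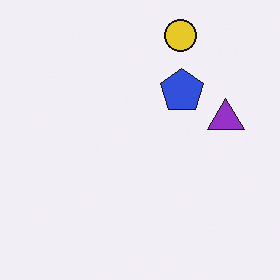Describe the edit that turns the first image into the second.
Flipped horizontally (left ↔ right).

The purple triangle is in the left of the first image and the right of the second — shapes on opposite sides of the vertical midline have swapped in a mirror flip.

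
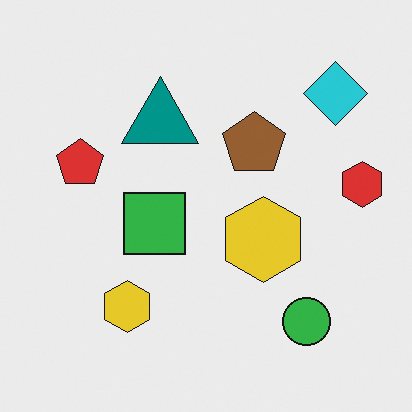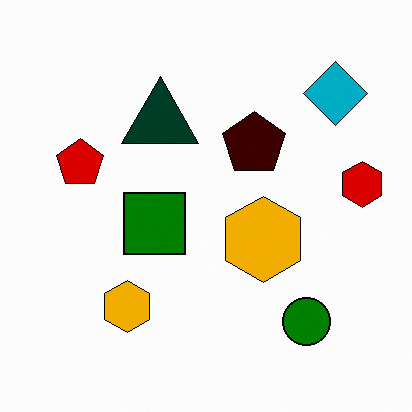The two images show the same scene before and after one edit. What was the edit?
The image was boosted in contrast.

Tones are pushed away from mid-grey across the whole image — a global contrast change.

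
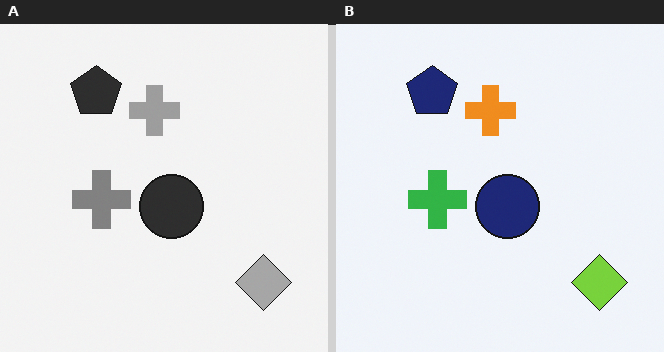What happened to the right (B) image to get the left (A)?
The transformation is: converted to grayscale.

All color is removed — every shape is now a shade of grey.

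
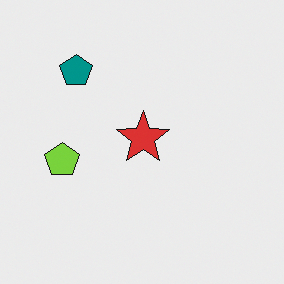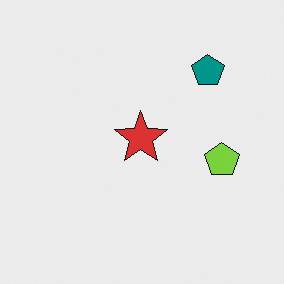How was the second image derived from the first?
It was flipped horizontally (left ↔ right).

The lime pentagon is in the left of the first image and the right of the second — shapes on opposite sides of the vertical midline have swapped in a mirror flip.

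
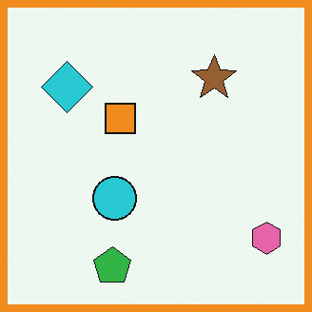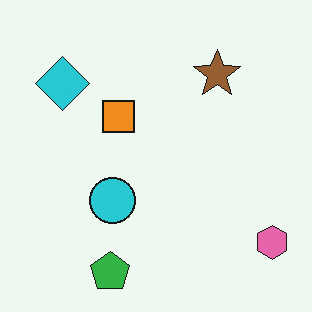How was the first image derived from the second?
The first image is the second framed with a orange border.

A solid orange frame runs around the edge of the first image, with the content slightly shrunk inside it.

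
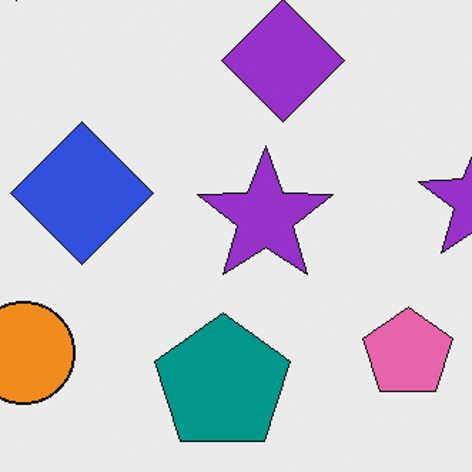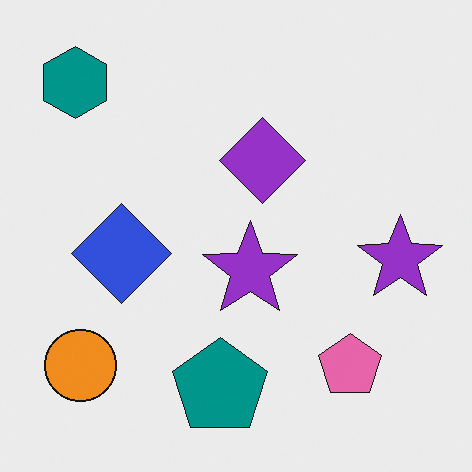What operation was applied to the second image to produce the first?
The first image is the second cropped slightly and scaled back up.

The visible shapes are larger and the field of view is narrower; shapes near the original edges may be partly or wholly outside the frame — a crop-and-rescale.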